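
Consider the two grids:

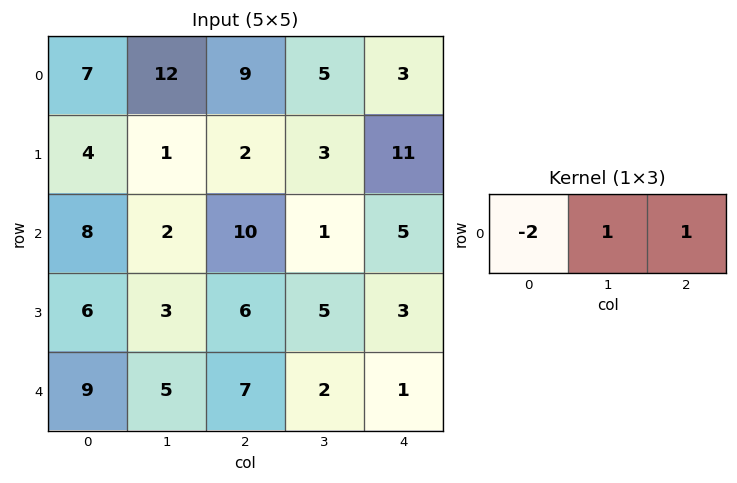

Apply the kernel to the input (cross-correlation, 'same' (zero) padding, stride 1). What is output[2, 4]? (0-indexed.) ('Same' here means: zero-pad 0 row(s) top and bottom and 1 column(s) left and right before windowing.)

The receptive field on the zero-padded input at this output position is [1 5 0]. Elementwise product with the kernel and sum: 1·-2 + 5·1 + 0·1.

3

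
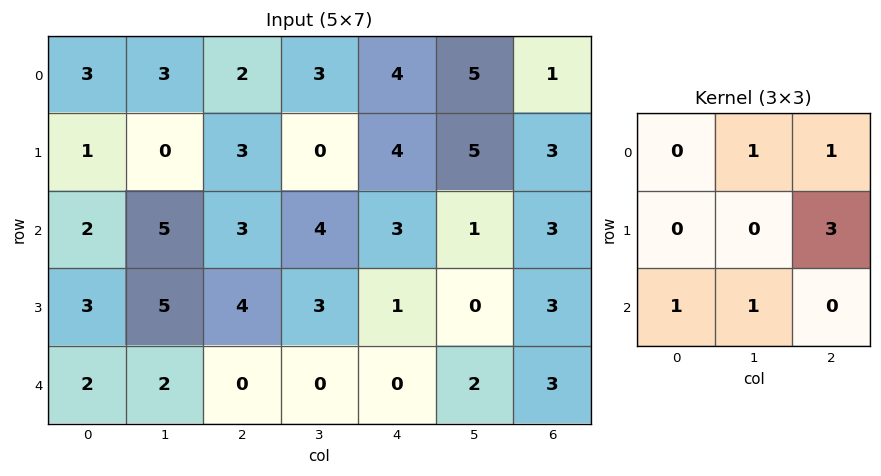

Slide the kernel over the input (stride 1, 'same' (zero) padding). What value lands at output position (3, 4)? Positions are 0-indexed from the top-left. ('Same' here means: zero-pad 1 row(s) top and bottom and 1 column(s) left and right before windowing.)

4

The receptive field on the zero-padded input at this output position is [4 3 1 / 3 1 0 / 0 0 2]. Elementwise product with the kernel and sum: 3·1 + 1·1 + 0·3 + 0·1 + 0·1.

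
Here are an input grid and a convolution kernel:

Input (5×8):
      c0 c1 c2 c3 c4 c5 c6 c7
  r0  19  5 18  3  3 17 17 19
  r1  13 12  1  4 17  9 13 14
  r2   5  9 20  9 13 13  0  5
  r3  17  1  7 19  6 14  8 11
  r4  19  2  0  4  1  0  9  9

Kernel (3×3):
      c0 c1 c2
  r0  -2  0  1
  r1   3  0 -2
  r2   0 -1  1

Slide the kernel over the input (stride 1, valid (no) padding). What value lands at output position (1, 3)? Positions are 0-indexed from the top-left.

10

The receptive field on the input at this output position is [4 17 9 / 9 13 13 / 19 6 14]. Elementwise product with the kernel and sum: 4·-2 + 9·1 + 9·3 + 13·-2 + 6·-1 + 14·1.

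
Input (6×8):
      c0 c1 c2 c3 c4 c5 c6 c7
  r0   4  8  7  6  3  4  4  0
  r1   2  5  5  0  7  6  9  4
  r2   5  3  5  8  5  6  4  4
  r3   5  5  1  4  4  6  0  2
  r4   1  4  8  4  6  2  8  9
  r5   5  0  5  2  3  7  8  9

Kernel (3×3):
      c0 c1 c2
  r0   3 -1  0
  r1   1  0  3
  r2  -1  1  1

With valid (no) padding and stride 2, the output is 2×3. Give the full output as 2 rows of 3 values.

Output[0,0]: The receptive field on the input at this output position is [4 8 7 / 2 5 5 / 5 3 5]. Elementwise product with the kernel and sum: 4·3 + 8·-1 + 2·1 + 5·3 + 5·-1 + 3·1 + 5·1.

24 49 44
31 22 17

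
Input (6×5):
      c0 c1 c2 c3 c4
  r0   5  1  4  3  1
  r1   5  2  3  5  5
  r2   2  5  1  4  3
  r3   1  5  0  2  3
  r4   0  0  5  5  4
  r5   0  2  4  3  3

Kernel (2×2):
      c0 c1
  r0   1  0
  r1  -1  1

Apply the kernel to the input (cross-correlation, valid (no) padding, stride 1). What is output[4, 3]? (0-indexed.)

5

The receptive field on the input at this output position is [5 4 / 3 3]. Elementwise product with the kernel and sum: 5·1 + 3·-1 + 3·1.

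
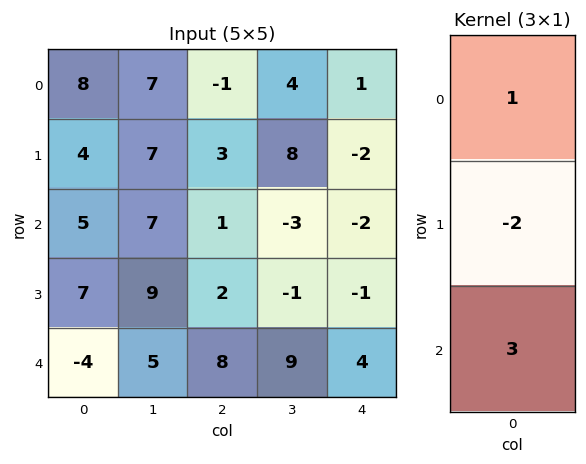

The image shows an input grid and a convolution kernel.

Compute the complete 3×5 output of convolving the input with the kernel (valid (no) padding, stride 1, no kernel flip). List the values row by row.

15 14 -4 -21 -1
15 20 7 11 -1
-21 4 21 26 12

Output[0,0]: The receptive field on the input at this output position is [8 / 4 / 5]. Elementwise product with the kernel and sum: 8·1 + 4·-2 + 5·3.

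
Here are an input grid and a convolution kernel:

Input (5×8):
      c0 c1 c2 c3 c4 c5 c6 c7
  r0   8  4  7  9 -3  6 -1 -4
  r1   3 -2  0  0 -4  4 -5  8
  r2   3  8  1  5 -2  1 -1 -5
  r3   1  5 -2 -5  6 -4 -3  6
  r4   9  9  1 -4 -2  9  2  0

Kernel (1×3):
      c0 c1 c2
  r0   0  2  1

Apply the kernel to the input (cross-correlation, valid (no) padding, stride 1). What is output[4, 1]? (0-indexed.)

The receptive field on the input at this output position is [9 1 -4]. Elementwise product with the kernel and sum: 1·2 + -4·1.

-2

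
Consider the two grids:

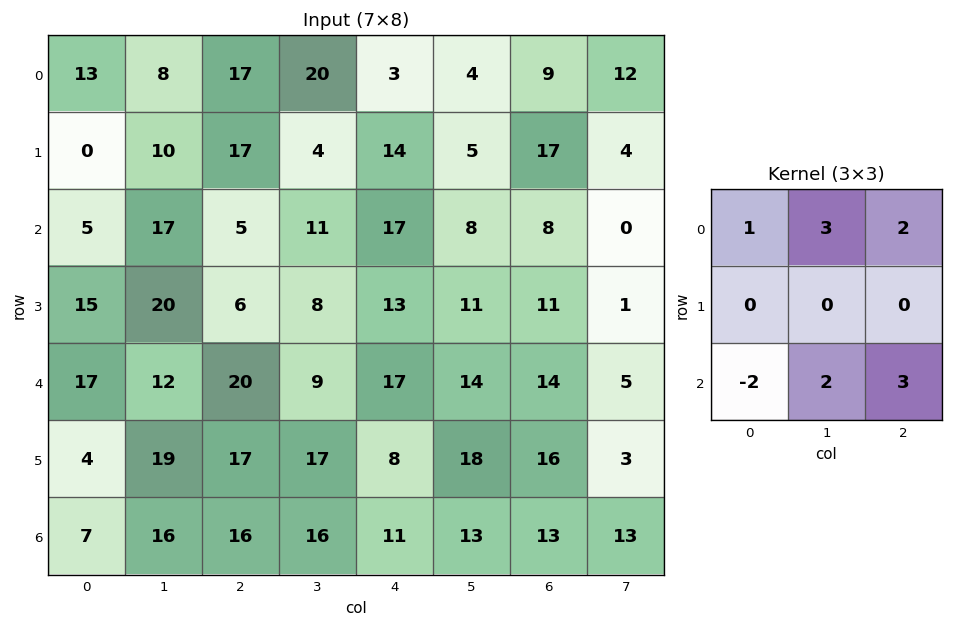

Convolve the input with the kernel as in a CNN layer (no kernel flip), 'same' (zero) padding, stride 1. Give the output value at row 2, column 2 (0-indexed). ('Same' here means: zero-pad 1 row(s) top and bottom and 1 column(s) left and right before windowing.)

65

The receptive field on the zero-padded input at this output position is [10 17 4 / 17 5 11 / 20 6 8]. Elementwise product with the kernel and sum: 10·1 + 17·3 + 4·2 + 20·-2 + 6·2 + 8·3.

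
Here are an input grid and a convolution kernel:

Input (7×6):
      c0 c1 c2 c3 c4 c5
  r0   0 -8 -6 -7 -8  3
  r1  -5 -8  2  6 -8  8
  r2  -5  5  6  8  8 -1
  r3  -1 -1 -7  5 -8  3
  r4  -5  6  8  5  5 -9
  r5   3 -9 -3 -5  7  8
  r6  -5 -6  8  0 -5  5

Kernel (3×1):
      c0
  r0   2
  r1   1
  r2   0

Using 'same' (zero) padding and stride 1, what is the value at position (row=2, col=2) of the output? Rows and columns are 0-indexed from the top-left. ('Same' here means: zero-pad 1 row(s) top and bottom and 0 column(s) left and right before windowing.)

The receptive field on the zero-padded input at this output position is [2 / 6 / -7]. Elementwise product with the kernel and sum: 2·2 + 6·1.

10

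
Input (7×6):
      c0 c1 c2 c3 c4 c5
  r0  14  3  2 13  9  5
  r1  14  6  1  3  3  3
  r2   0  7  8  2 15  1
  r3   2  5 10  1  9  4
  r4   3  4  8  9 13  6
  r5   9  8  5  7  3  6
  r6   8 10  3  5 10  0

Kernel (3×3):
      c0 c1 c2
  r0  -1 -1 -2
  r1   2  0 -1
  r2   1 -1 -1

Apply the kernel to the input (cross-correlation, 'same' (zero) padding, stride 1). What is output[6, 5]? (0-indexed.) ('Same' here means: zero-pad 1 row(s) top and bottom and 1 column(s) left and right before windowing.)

The receptive field on the zero-padded input at this output position is [3 6 0 / 10 0 0 / 0 0 0]. Elementwise product with the kernel and sum: 3·-1 + 6·-1 + 0·-2 + 10·2 + 0·-1 + 0·1 + 0·-1 + 0·-1.

11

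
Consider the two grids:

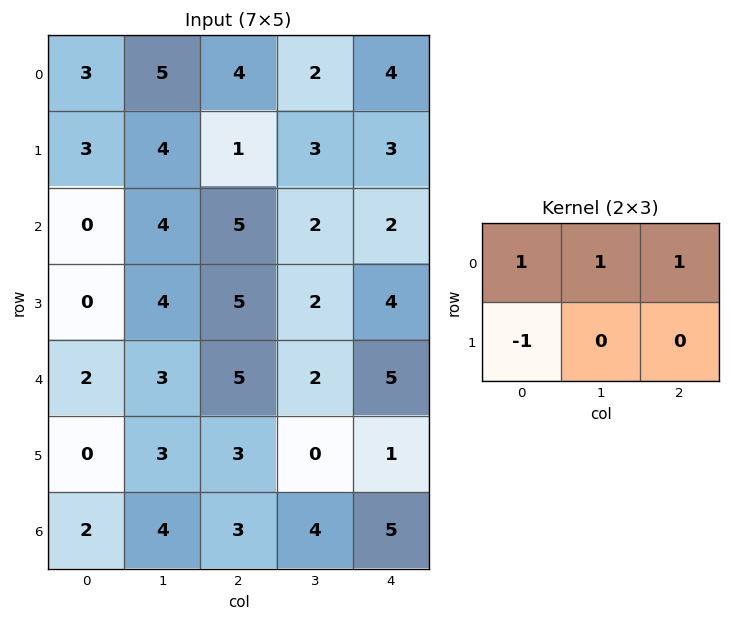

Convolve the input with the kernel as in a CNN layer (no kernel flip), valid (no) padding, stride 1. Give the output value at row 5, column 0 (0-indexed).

4

The receptive field on the input at this output position is [0 3 3 / 2 4 3]. Elementwise product with the kernel and sum: 0·1 + 3·1 + 3·1 + 2·-1.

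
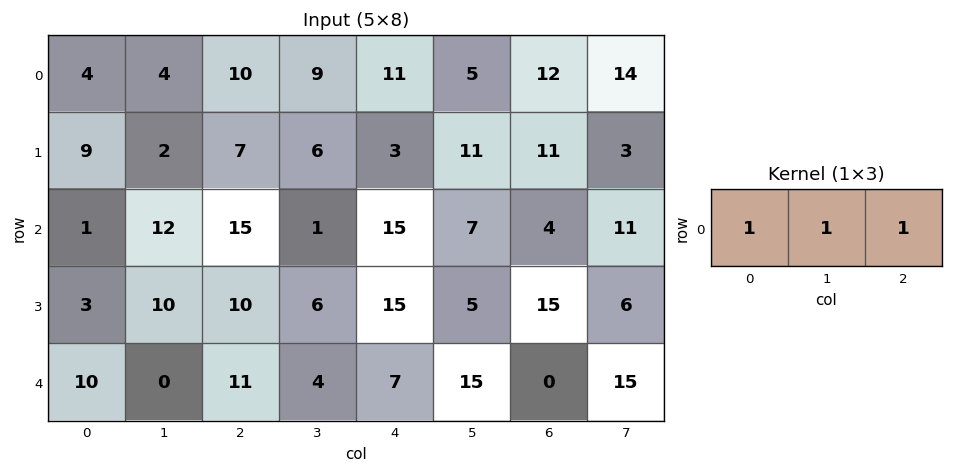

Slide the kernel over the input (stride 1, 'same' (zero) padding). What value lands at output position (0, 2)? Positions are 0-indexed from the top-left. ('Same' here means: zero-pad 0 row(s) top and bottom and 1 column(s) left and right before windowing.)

The receptive field on the zero-padded input at this output position is [4 10 9]. Elementwise product with the kernel and sum: 4·1 + 10·1 + 9·1.

23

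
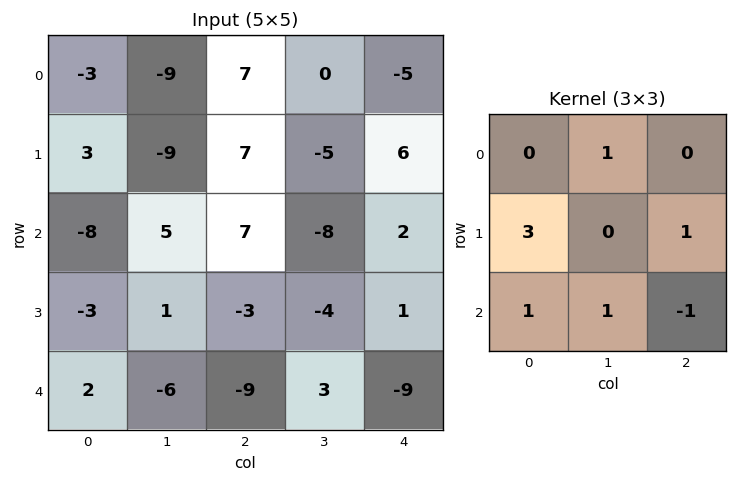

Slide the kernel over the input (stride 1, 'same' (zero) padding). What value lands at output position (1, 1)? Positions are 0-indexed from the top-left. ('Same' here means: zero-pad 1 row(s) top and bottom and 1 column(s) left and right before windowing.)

The receptive field on the zero-padded input at this output position is [-3 -9 7 / 3 -9 7 / -8 5 7]. Elementwise product with the kernel and sum: -9·1 + 3·3 + 7·1 + -8·1 + 5·1 + 7·-1.

-3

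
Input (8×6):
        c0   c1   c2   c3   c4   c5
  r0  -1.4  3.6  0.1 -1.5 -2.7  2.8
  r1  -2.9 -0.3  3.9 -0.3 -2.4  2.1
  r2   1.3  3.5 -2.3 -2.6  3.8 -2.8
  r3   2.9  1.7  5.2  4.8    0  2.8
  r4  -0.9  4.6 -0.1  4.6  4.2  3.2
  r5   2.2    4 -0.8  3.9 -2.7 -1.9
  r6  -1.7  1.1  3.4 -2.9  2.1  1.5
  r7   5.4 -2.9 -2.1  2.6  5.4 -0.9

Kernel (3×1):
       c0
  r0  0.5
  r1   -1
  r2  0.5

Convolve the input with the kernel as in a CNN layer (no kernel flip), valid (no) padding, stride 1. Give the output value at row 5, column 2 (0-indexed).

-4.85

The receptive field on the input at this output position is [-0.8 / 3.4 / -2.1]. Elementwise product with the kernel and sum: -0.8·0.5 + 3.4·-1 + -2.1·0.5.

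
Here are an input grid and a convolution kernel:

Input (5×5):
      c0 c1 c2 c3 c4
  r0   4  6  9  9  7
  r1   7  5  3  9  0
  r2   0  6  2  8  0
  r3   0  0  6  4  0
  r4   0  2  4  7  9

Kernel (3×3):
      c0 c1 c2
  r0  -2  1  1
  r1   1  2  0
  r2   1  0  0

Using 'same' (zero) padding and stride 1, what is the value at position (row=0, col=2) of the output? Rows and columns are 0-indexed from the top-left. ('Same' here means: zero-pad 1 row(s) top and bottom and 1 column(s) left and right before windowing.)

29

The receptive field on the zero-padded input at this output position is [0 0 0 / 6 9 9 / 5 3 9]. Elementwise product with the kernel and sum: 0·-2 + 0·1 + 0·1 + 6·1 + 9·2 + 5·1.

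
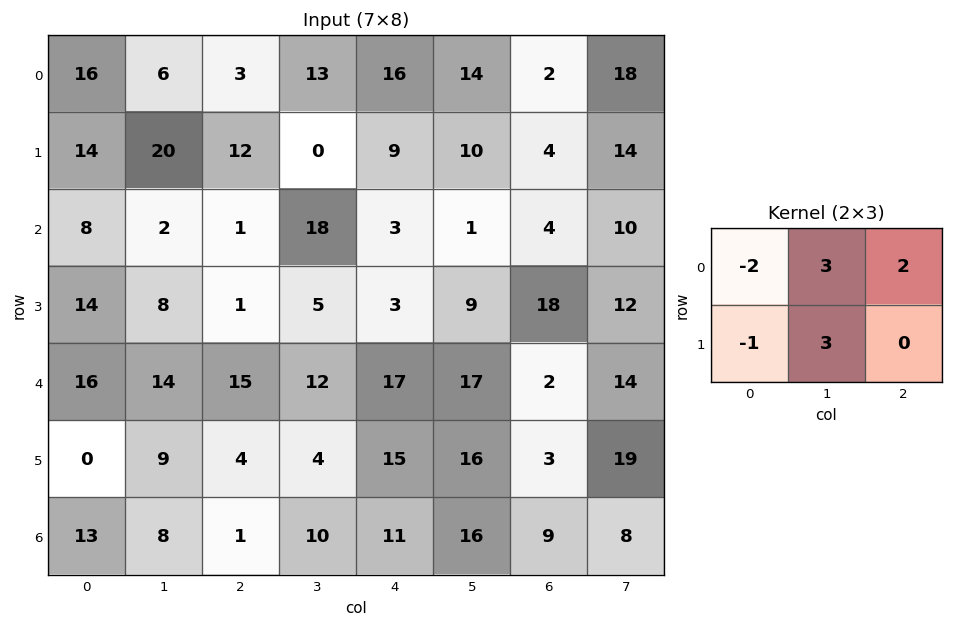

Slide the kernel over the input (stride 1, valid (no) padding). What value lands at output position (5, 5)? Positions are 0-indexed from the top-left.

26

The receptive field on the input at this output position is [16 3 19 / 16 9 8]. Elementwise product with the kernel and sum: 16·-2 + 3·3 + 19·2 + 16·-1 + 9·3.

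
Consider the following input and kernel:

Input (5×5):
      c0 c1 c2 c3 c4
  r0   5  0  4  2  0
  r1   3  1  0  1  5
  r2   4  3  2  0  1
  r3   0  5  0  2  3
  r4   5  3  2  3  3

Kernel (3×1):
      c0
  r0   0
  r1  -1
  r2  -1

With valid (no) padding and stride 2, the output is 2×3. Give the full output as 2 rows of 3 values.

-7 -2 -6
-5 -2 -6

Output[0,0]: The receptive field on the input at this output position is [5 / 3 / 4]. Elementwise product with the kernel and sum: 3·-1 + 4·-1.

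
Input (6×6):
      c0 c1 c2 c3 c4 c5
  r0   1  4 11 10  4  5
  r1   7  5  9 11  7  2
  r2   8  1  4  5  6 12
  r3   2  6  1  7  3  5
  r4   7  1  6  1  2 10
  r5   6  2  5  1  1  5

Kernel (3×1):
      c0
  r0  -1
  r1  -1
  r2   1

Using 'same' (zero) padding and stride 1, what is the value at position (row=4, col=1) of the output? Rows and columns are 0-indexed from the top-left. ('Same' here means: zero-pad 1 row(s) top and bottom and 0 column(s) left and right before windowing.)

-5

The receptive field on the zero-padded input at this output position is [6 / 1 / 2]. Elementwise product with the kernel and sum: 6·-1 + 1·-1 + 2·1.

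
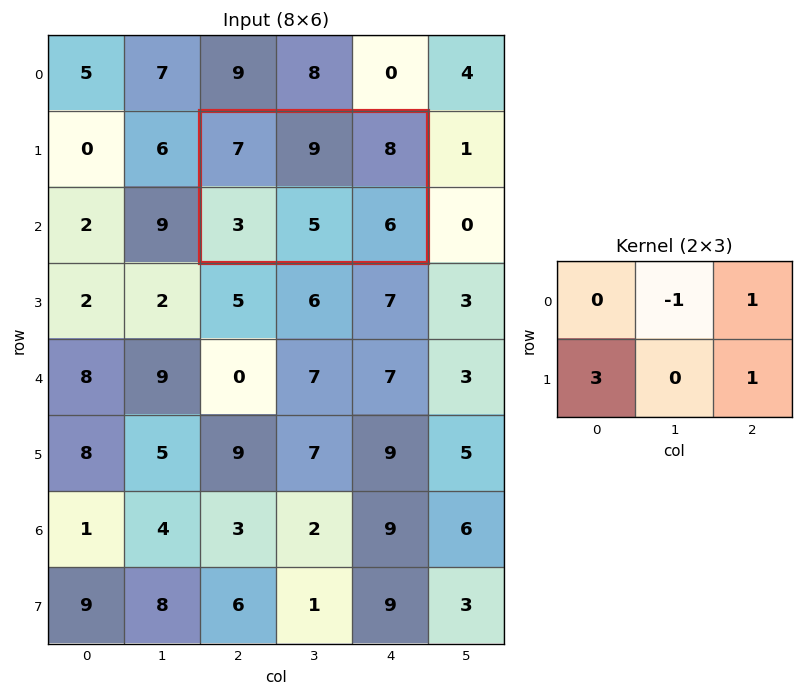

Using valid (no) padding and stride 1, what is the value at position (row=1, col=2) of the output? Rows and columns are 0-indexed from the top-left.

14

The receptive field on the input at this output position is [7 9 8 / 3 5 6]. Elementwise product with the kernel and sum: 9·-1 + 8·1 + 3·3 + 6·1.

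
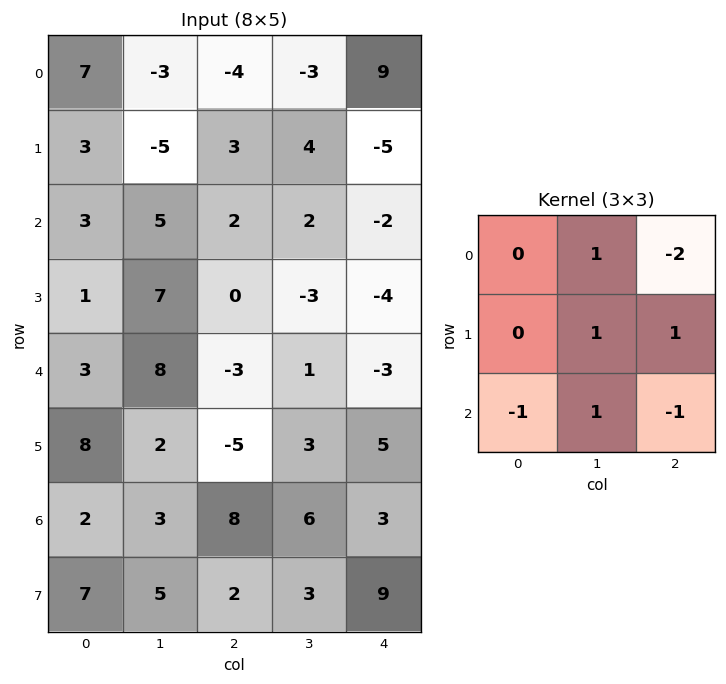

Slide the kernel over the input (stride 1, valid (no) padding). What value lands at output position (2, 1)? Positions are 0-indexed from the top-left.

-17

The receptive field on the input at this output position is [5 2 2 / 7 0 -3 / 8 -3 1]. Elementwise product with the kernel and sum: 2·1 + 2·-2 + 0·1 + -3·1 + 8·-1 + -3·1 + 1·-1.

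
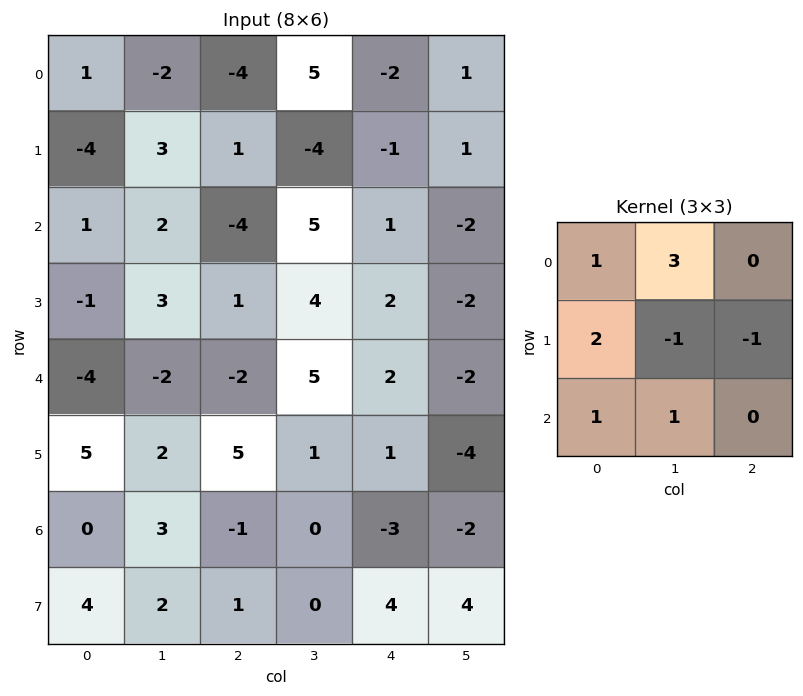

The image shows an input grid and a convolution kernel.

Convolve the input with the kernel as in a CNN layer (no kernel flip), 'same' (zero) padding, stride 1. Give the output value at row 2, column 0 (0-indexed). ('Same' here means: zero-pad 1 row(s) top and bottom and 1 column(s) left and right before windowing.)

-16

The receptive field on the zero-padded input at this output position is [0 -4 3 / 0 1 2 / 0 -1 3]. Elementwise product with the kernel and sum: 0·1 + -4·3 + 0·2 + 1·-1 + 2·-1 + 0·1 + -1·1.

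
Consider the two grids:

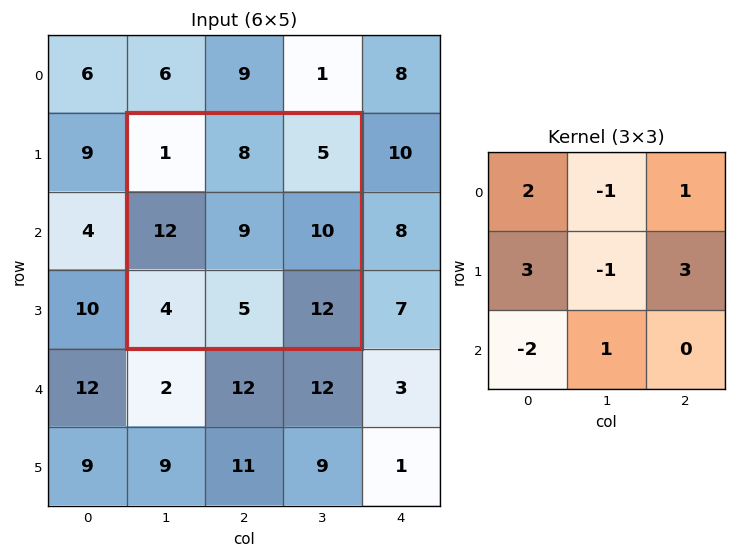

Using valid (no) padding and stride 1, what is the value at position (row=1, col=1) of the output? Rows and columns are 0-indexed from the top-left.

The receptive field on the input at this output position is [1 8 5 / 12 9 10 / 4 5 12]. Elementwise product with the kernel and sum: 1·2 + 8·-1 + 5·1 + 12·3 + 9·-1 + 10·3 + 4·-2 + 5·1.

53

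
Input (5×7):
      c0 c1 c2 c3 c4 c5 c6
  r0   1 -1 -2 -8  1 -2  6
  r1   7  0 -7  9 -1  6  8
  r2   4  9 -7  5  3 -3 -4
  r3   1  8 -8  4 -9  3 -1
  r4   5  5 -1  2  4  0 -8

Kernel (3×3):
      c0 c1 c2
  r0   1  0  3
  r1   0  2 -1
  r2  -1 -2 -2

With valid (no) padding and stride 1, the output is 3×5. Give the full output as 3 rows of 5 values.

Output[0,0]: The receptive field on the input at this output position is [1 -1 -2 / 7 0 -7 / 4 9 -7]. Elementwise product with the kernel and sum: 1·1 + -2·3 + 0·2 + -7·-1 + 4·-1 + 9·-2 + -7·-2.
Output[0,1]: The receptive field on the input at this output position is [-1 -2 -8 / 0 -7 9 / 9 -7 5]. Elementwise product with the kernel and sum: -1·1 + -8·3 + -7·2 + 9·-1 + 9·-1 + -7·-2 + 5·-2.

-6 -53 11 -27 34
10 8 15 44 26
-6 -3 8 -35 10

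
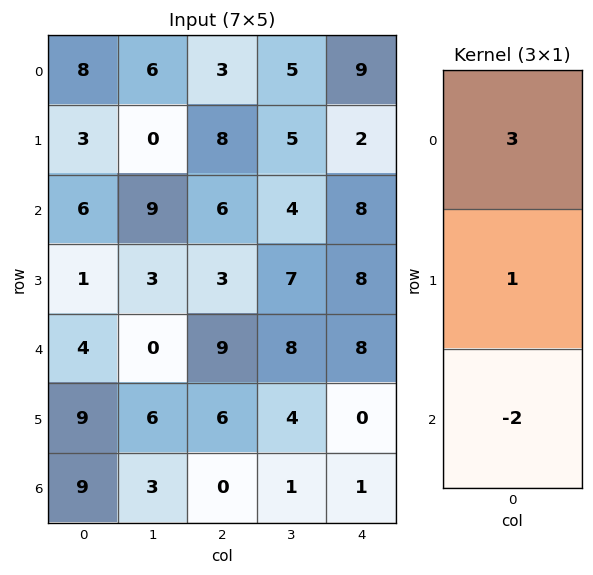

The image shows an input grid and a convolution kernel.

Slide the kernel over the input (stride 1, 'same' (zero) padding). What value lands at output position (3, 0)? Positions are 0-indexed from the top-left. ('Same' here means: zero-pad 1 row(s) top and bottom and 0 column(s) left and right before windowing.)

11

The receptive field on the zero-padded input at this output position is [6 / 1 / 4]. Elementwise product with the kernel and sum: 6·3 + 1·1 + 4·-2.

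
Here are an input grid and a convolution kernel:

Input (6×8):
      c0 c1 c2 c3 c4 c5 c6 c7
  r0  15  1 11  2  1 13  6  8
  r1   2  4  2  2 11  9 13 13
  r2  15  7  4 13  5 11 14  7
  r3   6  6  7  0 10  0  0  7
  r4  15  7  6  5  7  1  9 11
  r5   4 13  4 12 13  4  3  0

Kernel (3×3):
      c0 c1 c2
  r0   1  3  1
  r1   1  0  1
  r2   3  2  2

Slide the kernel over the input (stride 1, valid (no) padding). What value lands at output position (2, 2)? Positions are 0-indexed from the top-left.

The receptive field on the input at this output position is [4 13 5 / 7 0 10 / 6 5 7]. Elementwise product with the kernel and sum: 4·1 + 13·3 + 5·1 + 7·1 + 10·1 + 6·3 + 5·2 + 7·2.

107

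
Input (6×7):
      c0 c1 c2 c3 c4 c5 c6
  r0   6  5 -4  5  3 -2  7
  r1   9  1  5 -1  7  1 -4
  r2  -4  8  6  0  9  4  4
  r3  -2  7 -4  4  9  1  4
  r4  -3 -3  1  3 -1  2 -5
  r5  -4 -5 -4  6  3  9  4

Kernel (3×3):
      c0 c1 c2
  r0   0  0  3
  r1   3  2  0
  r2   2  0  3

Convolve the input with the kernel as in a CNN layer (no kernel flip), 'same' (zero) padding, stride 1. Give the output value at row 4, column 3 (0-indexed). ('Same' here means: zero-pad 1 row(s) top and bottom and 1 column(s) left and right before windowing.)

The receptive field on the zero-padded input at this output position is [-4 4 9 / 1 3 -1 / -4 6 3]. Elementwise product with the kernel and sum: 9·3 + 1·3 + 3·2 + -4·2 + 3·3.

37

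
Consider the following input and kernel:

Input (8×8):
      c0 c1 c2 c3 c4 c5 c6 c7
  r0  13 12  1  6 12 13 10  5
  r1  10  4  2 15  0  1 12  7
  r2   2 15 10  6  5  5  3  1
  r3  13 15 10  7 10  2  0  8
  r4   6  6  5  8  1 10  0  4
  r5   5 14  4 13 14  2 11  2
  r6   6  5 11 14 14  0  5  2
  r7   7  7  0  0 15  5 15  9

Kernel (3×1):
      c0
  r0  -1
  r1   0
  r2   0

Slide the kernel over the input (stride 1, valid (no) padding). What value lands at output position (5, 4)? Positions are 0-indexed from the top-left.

The receptive field on the input at this output position is [14 / 14 / 15]. Elementwise product with the kernel and sum: 14·-1.

-14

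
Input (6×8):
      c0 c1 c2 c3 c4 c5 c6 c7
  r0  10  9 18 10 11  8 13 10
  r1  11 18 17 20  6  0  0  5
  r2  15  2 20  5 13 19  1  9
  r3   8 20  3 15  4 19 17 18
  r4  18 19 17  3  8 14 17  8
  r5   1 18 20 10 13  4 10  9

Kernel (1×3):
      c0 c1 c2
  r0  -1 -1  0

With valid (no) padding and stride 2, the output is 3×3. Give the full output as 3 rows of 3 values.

-19 -28 -19
-17 -25 -32
-37 -20 -22

Output[0,0]: The receptive field on the input at this output position is [10 9 18]. Elementwise product with the kernel and sum: 10·-1 + 9·-1.
Output[0,1]: The receptive field on the input at this output position is [18 10 11]. Elementwise product with the kernel and sum: 18·-1 + 10·-1.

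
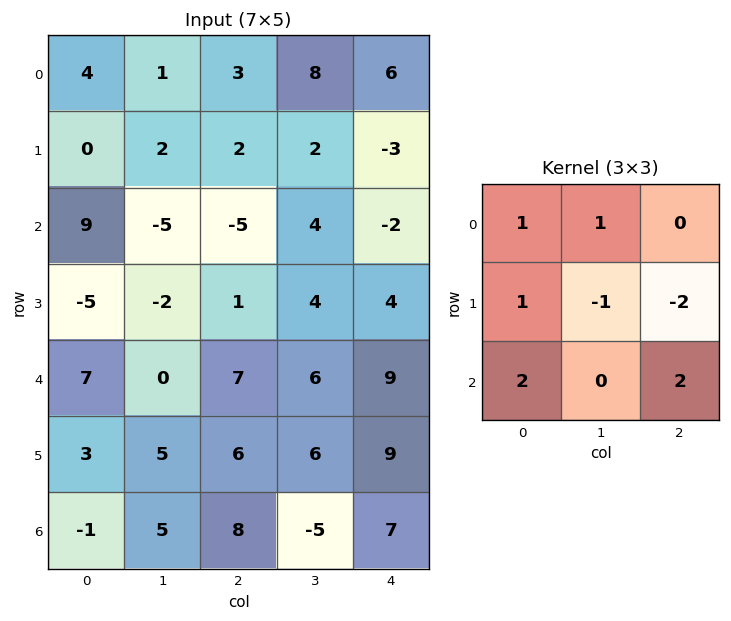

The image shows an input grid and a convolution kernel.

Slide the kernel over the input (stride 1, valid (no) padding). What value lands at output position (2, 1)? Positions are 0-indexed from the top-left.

-9

The receptive field on the input at this output position is [-5 -5 4 / -2 1 4 / 0 7 6]. Elementwise product with the kernel and sum: -5·1 + -5·1 + -2·1 + 1·-1 + 4·-2 + 0·2 + 6·2.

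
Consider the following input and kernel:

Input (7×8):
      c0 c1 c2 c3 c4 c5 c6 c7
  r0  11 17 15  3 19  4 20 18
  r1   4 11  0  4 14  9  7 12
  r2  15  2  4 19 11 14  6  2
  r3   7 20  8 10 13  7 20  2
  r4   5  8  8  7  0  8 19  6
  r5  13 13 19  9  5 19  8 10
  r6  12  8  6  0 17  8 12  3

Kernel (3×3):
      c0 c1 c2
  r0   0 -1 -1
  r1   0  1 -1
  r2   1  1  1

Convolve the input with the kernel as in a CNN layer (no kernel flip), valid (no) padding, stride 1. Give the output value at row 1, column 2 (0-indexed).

21

The receptive field on the input at this output position is [0 4 14 / 4 19 11 / 8 10 13]. Elementwise product with the kernel and sum: 4·-1 + 14·-1 + 19·1 + 11·-1 + 8·1 + 10·1 + 13·1.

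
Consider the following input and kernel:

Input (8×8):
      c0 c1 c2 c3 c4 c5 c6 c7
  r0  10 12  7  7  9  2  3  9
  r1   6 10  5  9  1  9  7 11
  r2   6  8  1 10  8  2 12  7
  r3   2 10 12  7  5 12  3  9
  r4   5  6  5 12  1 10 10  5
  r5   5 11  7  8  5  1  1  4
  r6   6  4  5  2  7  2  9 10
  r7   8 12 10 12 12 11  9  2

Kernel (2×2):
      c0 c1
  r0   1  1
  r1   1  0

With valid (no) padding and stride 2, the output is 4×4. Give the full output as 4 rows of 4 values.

28 19 12 19
16 23 15 22
16 24 16 16
18 17 21 28

Output[0,0]: The receptive field on the input at this output position is [10 12 / 6 10]. Elementwise product with the kernel and sum: 10·1 + 12·1 + 6·1.
Output[0,1]: The receptive field on the input at this output position is [7 7 / 5 9]. Elementwise product with the kernel and sum: 7·1 + 7·1 + 5·1.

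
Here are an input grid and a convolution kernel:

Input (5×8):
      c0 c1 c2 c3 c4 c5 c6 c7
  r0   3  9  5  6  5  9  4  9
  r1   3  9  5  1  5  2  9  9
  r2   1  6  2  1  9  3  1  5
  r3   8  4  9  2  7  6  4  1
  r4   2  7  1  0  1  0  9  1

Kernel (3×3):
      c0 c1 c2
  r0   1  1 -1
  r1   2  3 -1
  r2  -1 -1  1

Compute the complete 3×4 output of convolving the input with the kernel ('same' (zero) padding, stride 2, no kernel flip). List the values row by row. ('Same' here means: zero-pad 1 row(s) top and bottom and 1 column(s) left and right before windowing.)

Output[0,0]: The receptive field on the zero-padded input at this output position is [0 0 0 / 0 3 9 / 0 3 9]. Elementwise product with the kernel and sum: 0·1 + 0·1 + 0·-1 + 0·2 + 3·3 + 9·-1 + 0·-1 + 3·-1 + 9·1.

6 14 14 19
-13 19 27 -3
3 28 6 35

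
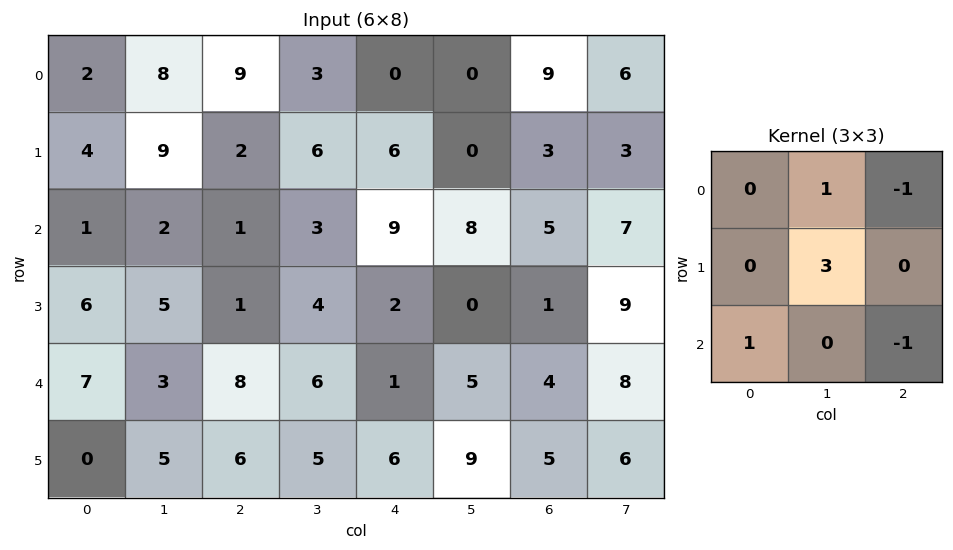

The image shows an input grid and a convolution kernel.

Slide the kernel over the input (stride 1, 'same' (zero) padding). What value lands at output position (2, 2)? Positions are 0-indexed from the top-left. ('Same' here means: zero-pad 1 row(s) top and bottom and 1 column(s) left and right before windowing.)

The receptive field on the zero-padded input at this output position is [9 2 6 / 2 1 3 / 5 1 4]. Elementwise product with the kernel and sum: 2·1 + 6·-1 + 1·3 + 5·1 + 4·-1.

0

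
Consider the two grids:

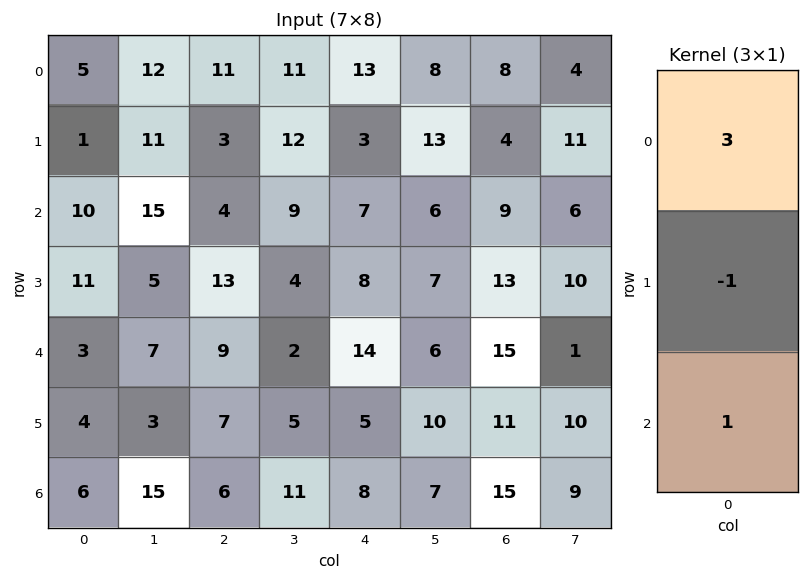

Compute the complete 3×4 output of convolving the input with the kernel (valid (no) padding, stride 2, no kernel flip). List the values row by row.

Output[0,0]: The receptive field on the input at this output position is [5 / 1 / 10]. Elementwise product with the kernel and sum: 5·3 + 1·-1 + 10·1.
Output[0,1]: The receptive field on the input at this output position is [11 / 3 / 4]. Elementwise product with the kernel and sum: 11·3 + 3·-1 + 4·1.

24 34 43 29
22 8 27 29
11 26 45 49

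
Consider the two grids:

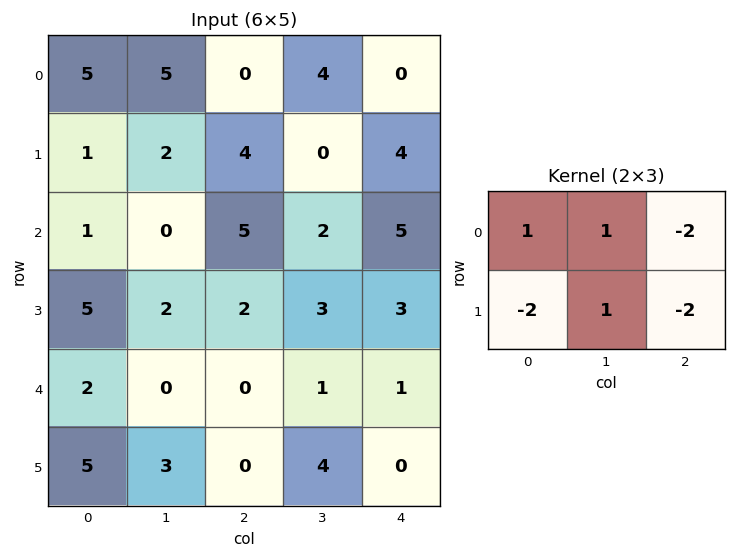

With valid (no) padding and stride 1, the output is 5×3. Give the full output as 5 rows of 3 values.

Output[0,0]: The receptive field on the input at this output position is [5 5 0 / 1 2 4]. Elementwise product with the kernel and sum: 5·1 + 5·1 + 0·-2 + 1·-2 + 2·1 + 4·-2.

2 -3 -12
-17 7 -22
-21 -7 -10
-1 -4 -2
-5 -16 3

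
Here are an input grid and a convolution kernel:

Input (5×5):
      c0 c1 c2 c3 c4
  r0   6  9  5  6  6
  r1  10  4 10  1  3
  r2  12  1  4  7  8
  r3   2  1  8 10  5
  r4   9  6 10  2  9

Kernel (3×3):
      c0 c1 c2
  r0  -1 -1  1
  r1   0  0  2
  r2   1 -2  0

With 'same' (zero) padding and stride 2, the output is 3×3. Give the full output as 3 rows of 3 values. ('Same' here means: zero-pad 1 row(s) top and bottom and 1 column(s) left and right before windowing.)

Output[0,0]: The receptive field on the zero-padded input at this output position is [0 0 0 / 0 6 9 / 0 10 4]. Elementwise product with the kernel and sum: 0·-1 + 0·-1 + 0·1 + 9·2 + 0·1 + 10·-2.
Output[0,1]: The receptive field on the zero-padded input at this output position is [0 0 0 / 9 5 6 / 4 10 1]. Elementwise product with the kernel and sum: 0·-1 + 0·-1 + 0·1 + 6·2 + 4·1 + 10·-2.

-2 -4 -5
-8 -14 -4
11 5 -15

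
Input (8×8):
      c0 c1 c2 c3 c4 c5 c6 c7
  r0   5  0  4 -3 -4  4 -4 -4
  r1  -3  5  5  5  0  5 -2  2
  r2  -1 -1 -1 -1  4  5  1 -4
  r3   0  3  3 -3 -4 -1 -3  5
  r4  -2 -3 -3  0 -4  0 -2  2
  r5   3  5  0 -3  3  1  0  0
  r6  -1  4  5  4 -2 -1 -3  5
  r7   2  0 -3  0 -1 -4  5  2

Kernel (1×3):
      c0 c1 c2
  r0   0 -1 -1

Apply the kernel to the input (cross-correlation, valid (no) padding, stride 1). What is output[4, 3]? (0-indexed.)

The receptive field on the input at this output position is [0 -4 0]. Elementwise product with the kernel and sum: -4·-1 + 0·-1.

4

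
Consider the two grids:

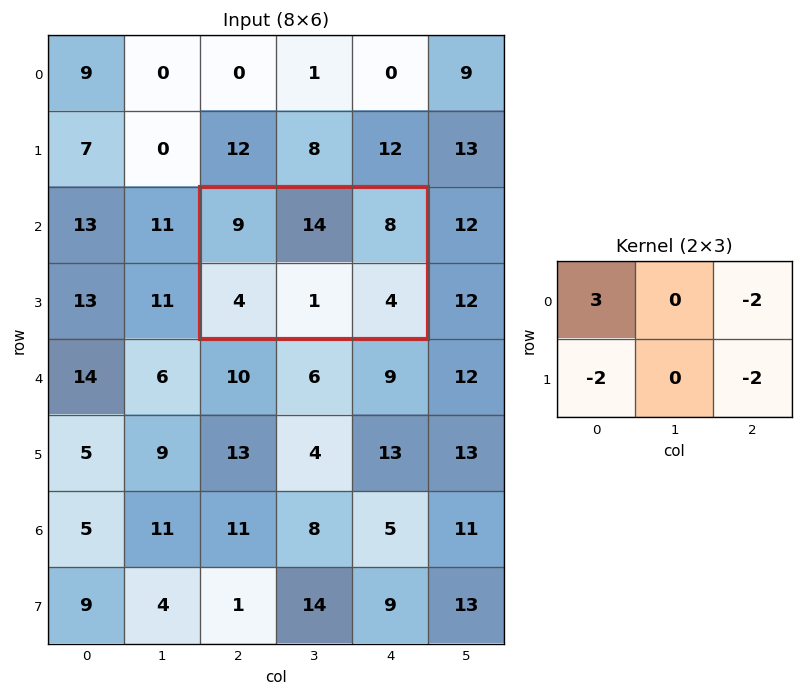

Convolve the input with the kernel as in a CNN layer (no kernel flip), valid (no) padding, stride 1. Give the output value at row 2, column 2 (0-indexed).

-5

The receptive field on the input at this output position is [9 14 8 / 4 1 4]. Elementwise product with the kernel and sum: 9·3 + 8·-2 + 4·-2 + 4·-2.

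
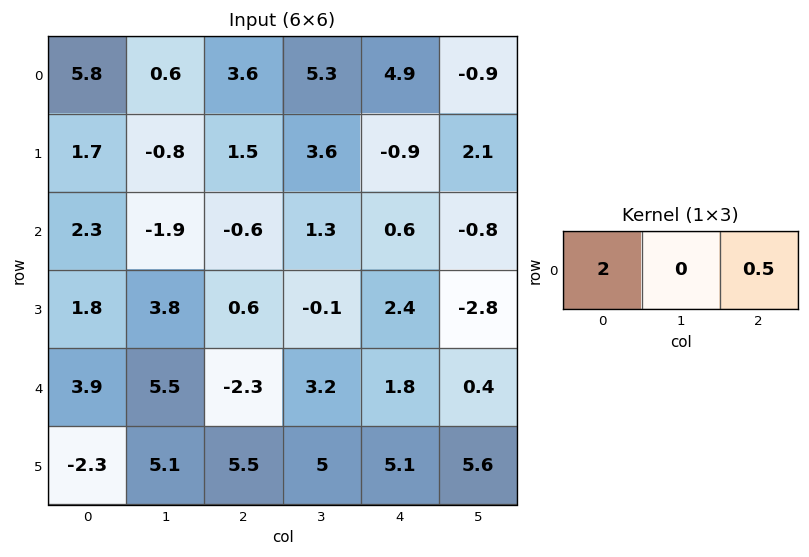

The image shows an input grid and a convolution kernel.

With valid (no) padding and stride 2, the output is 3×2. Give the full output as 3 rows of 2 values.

Output[0,0]: The receptive field on the input at this output position is [5.8 0.6 3.6]. Elementwise product with the kernel and sum: 5.8·2 + 3.6·0.5.

13.4 9.65
4.3 -0.9
6.65 -3.7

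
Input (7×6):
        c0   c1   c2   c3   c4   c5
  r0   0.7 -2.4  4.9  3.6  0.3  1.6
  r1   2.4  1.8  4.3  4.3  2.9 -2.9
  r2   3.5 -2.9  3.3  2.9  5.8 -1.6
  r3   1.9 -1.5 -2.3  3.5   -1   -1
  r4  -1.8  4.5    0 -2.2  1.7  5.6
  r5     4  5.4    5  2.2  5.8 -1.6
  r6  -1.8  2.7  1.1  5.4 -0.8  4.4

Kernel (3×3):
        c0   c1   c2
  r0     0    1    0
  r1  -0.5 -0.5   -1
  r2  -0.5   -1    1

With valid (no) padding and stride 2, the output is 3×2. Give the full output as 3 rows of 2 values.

-4.35 -2.35
-4.4 7.2
-5.9 -18.35

Output[0,0]: The receptive field on the input at this output position is [0.7 -2.4 4.9 / 2.4 1.8 4.3 / 3.5 -2.9 3.3]. Elementwise product with the kernel and sum: -2.4·1 + 2.4·-0.5 + 1.8·-0.5 + 4.3·-1 + 3.5·-0.5 + -2.9·-1 + 3.3·1.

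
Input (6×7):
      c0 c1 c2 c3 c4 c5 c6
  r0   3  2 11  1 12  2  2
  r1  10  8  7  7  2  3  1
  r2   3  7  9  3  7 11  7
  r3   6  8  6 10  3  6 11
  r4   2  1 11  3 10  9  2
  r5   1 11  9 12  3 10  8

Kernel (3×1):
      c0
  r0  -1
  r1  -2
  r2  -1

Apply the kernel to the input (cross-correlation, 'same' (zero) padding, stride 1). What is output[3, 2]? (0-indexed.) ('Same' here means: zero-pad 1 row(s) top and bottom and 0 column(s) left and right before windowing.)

The receptive field on the zero-padded input at this output position is [9 / 6 / 11]. Elementwise product with the kernel and sum: 9·-1 + 6·-2 + 11·-1.

-32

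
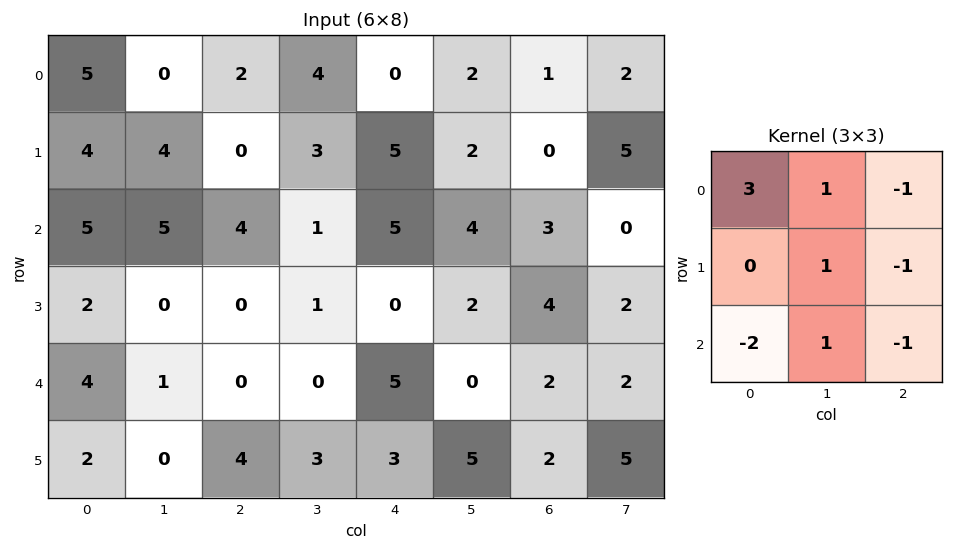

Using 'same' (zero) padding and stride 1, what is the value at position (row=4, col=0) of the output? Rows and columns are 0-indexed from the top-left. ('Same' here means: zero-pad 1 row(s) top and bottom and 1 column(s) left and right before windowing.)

7

The receptive field on the zero-padded input at this output position is [0 2 0 / 0 4 1 / 0 2 0]. Elementwise product with the kernel and sum: 0·3 + 2·1 + 0·-1 + 4·1 + 1·-1 + 0·-2 + 2·1 + 0·-1.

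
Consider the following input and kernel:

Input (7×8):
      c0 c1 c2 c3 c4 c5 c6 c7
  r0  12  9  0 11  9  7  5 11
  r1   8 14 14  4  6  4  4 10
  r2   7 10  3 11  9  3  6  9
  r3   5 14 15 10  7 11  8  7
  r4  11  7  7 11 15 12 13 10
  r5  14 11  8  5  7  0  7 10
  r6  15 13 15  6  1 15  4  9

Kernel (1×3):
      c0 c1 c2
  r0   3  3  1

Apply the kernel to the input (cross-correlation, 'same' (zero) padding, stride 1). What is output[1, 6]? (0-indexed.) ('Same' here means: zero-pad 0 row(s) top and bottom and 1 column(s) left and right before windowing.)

34

The receptive field on the zero-padded input at this output position is [4 4 10]. Elementwise product with the kernel and sum: 4·3 + 4·3 + 10·1.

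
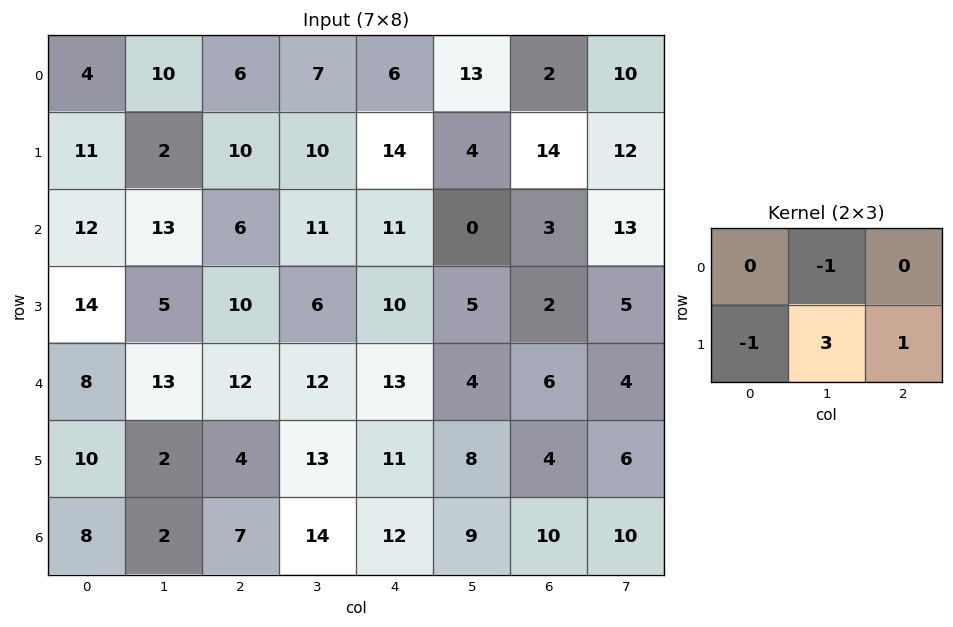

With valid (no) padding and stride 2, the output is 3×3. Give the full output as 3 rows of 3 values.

Output[0,0]: The receptive field on the input at this output position is [4 10 6 / 11 2 10]. Elementwise product with the kernel and sum: 10·-1 + 11·-1 + 2·3 + 10·1.
Output[0,1]: The receptive field on the input at this output position is [6 7 6 / 10 10 14]. Elementwise product with the kernel and sum: 7·-1 + 10·-1 + 10·3 + 14·1.

-5 27 -1
-2 7 7
-13 34 13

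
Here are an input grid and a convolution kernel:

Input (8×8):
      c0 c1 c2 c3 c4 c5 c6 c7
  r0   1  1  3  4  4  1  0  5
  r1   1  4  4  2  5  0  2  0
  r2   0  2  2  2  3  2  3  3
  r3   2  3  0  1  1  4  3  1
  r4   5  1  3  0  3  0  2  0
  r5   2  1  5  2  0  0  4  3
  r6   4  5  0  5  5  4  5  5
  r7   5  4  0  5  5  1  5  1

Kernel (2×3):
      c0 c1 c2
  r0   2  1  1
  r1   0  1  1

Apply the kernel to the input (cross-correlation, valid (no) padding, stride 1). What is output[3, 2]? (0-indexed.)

5

The receptive field on the input at this output position is [0 1 1 / 3 0 3]. Elementwise product with the kernel and sum: 0·2 + 1·1 + 1·1 + 0·1 + 3·1.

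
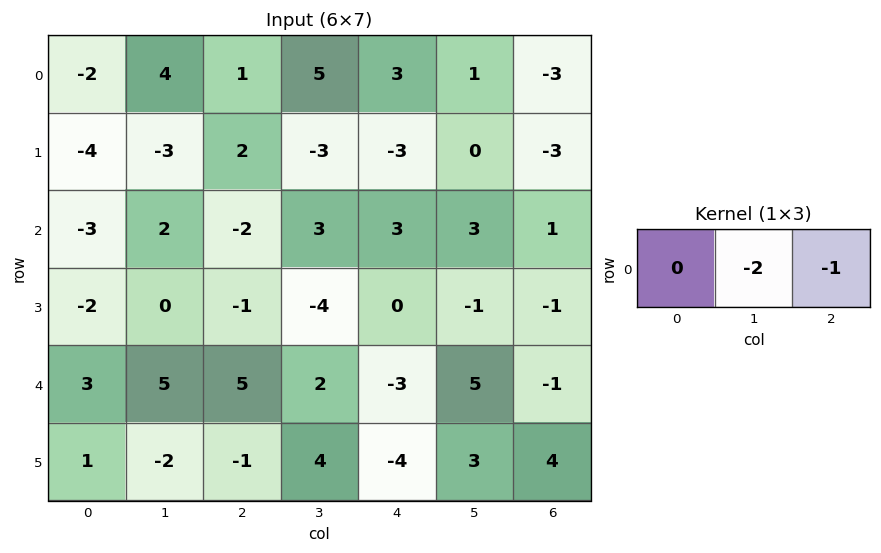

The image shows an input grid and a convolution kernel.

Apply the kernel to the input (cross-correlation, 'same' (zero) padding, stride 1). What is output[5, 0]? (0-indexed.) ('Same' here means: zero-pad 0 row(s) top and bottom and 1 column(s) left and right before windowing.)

0

The receptive field on the zero-padded input at this output position is [0 1 -2]. Elementwise product with the kernel and sum: 1·-2 + -2·-1.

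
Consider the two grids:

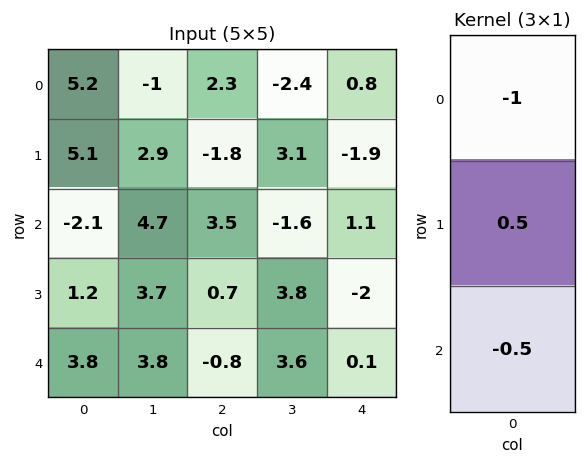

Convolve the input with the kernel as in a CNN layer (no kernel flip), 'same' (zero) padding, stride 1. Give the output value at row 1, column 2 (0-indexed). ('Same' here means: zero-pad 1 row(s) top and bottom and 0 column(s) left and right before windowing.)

The receptive field on the zero-padded input at this output position is [2.3 / -1.8 / 3.5]. Elementwise product with the kernel and sum: 2.3·-1 + -1.8·0.5 + 3.5·-0.5.

-4.95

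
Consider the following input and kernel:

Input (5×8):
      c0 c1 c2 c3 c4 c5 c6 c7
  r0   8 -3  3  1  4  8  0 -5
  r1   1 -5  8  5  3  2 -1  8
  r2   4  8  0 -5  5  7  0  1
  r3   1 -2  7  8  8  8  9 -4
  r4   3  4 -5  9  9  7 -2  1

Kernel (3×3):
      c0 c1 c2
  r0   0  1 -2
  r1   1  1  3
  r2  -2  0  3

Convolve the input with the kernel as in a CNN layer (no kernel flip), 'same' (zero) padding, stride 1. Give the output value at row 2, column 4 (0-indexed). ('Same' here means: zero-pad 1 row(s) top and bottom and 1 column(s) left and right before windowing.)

28

The receptive field on the zero-padded input at this output position is [5 3 2 / -5 5 7 / 8 8 8]. Elementwise product with the kernel and sum: 3·1 + 2·-2 + -5·1 + 5·1 + 7·3 + 8·-2 + 8·3.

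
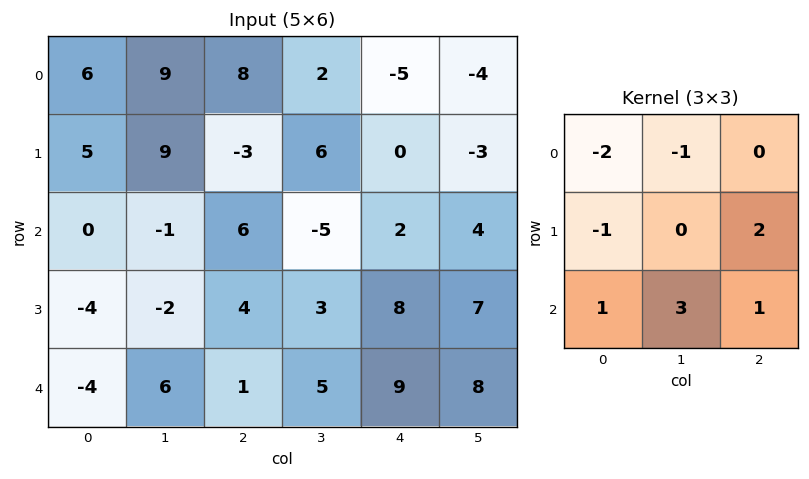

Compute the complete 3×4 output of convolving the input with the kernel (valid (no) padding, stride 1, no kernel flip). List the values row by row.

-29 -11 -22 -6
-13 -11 19 35
28 18 30 59

Output[0,0]: The receptive field on the input at this output position is [6 9 8 / 5 9 -3 / 0 -1 6]. Elementwise product with the kernel and sum: 6·-2 + 9·-1 + 5·-1 + -3·2 + 0·1 + -1·3 + 6·1.
Output[0,1]: The receptive field on the input at this output position is [9 8 2 / 9 -3 6 / -1 6 -5]. Elementwise product with the kernel and sum: 9·-2 + 8·-1 + 9·-1 + 6·2 + -1·1 + 6·3 + -5·1.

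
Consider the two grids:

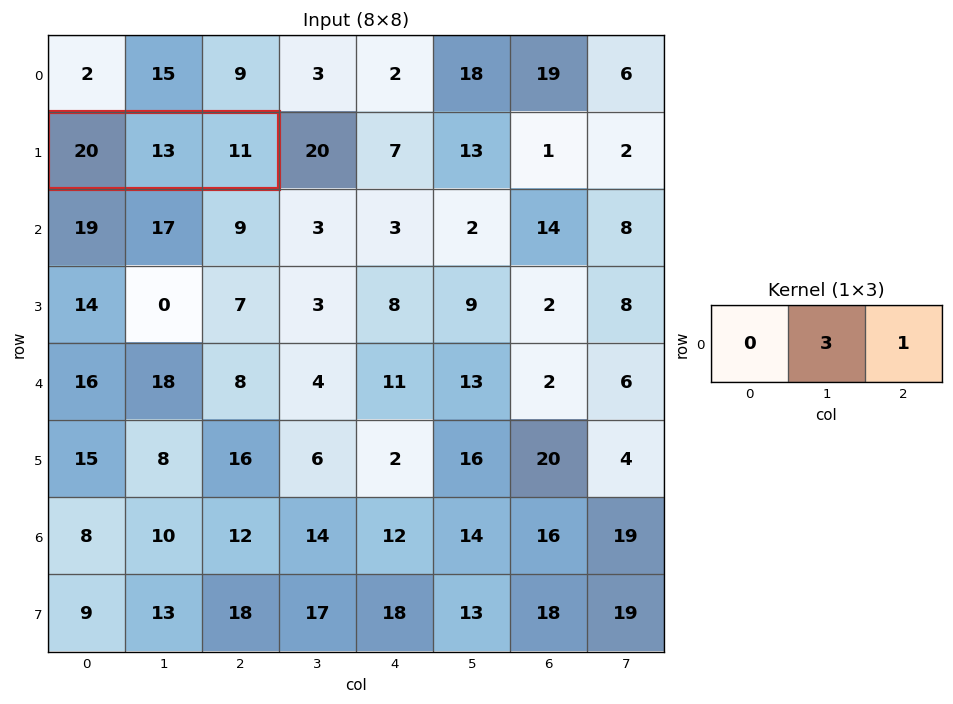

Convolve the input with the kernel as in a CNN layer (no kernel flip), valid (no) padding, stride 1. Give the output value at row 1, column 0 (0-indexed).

50

The receptive field on the input at this output position is [20 13 11]. Elementwise product with the kernel and sum: 13·3 + 11·1.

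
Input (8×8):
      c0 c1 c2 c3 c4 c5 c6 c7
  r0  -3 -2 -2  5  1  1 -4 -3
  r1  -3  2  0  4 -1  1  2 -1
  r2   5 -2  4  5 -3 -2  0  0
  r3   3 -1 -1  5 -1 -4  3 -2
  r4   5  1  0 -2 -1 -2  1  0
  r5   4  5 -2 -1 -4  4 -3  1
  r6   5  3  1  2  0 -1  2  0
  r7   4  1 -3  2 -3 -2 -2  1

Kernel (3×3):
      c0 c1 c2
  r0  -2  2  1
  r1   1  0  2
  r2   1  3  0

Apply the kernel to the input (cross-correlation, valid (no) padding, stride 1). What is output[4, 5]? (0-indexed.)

17

The receptive field on the input at this output position is [-2 1 0 / 4 -3 1 / -1 2 0]. Elementwise product with the kernel and sum: -2·-2 + 1·2 + 0·1 + 4·1 + 1·2 + -1·1 + 2·3.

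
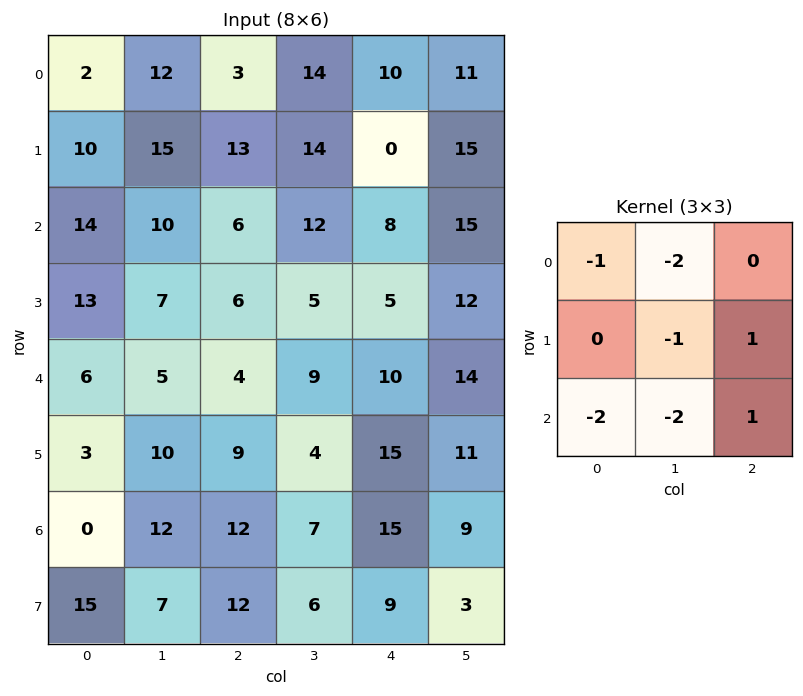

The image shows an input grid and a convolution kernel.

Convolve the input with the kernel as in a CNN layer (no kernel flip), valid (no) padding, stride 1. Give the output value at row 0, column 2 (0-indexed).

The receptive field on the input at this output position is [3 14 10 / 13 14 0 / 6 12 8]. Elementwise product with the kernel and sum: 3·-1 + 14·-2 + 14·-1 + 0·1 + 6·-2 + 12·-2 + 8·1.

-73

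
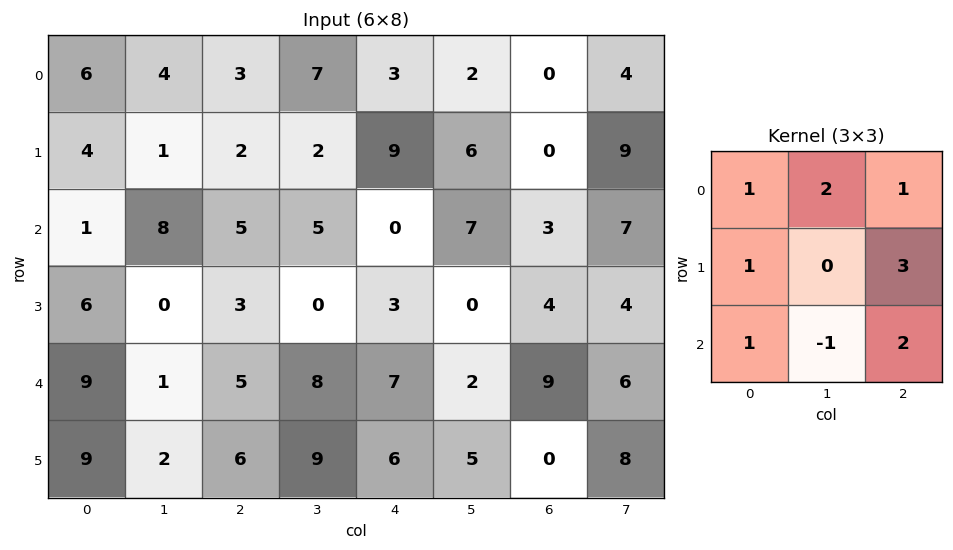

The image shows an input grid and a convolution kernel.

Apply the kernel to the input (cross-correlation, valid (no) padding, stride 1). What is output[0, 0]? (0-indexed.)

30

The receptive field on the input at this output position is [6 4 3 / 4 1 2 / 1 8 5]. Elementwise product with the kernel and sum: 6·1 + 4·2 + 3·1 + 4·1 + 2·3 + 1·1 + 8·-1 + 5·2.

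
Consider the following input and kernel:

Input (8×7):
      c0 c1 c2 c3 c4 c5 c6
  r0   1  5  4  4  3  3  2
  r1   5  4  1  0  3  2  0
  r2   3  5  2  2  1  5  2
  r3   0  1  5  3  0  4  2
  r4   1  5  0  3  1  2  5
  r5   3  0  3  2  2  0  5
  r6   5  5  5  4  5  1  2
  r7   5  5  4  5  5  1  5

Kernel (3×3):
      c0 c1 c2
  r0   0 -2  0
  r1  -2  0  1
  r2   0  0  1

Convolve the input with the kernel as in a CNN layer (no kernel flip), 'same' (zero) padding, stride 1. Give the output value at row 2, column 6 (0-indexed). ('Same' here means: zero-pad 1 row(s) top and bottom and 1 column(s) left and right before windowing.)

-10

The receptive field on the zero-padded input at this output position is [2 0 0 / 5 2 0 / 4 2 0]. Elementwise product with the kernel and sum: 0·-2 + 5·-2 + 0·1 + 0·1.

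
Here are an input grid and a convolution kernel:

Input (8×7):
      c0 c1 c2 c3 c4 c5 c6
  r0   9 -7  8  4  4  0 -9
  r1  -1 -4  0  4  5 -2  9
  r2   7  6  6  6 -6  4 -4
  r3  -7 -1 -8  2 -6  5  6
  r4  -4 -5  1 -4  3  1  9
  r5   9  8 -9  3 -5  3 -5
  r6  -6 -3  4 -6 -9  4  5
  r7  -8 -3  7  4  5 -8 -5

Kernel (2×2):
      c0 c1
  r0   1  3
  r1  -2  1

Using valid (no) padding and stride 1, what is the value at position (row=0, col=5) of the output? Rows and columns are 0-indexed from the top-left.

The receptive field on the input at this output position is [0 -9 / -2 9]. Elementwise product with the kernel and sum: 0·1 + -9·3 + -2·-2 + 9·1.

-14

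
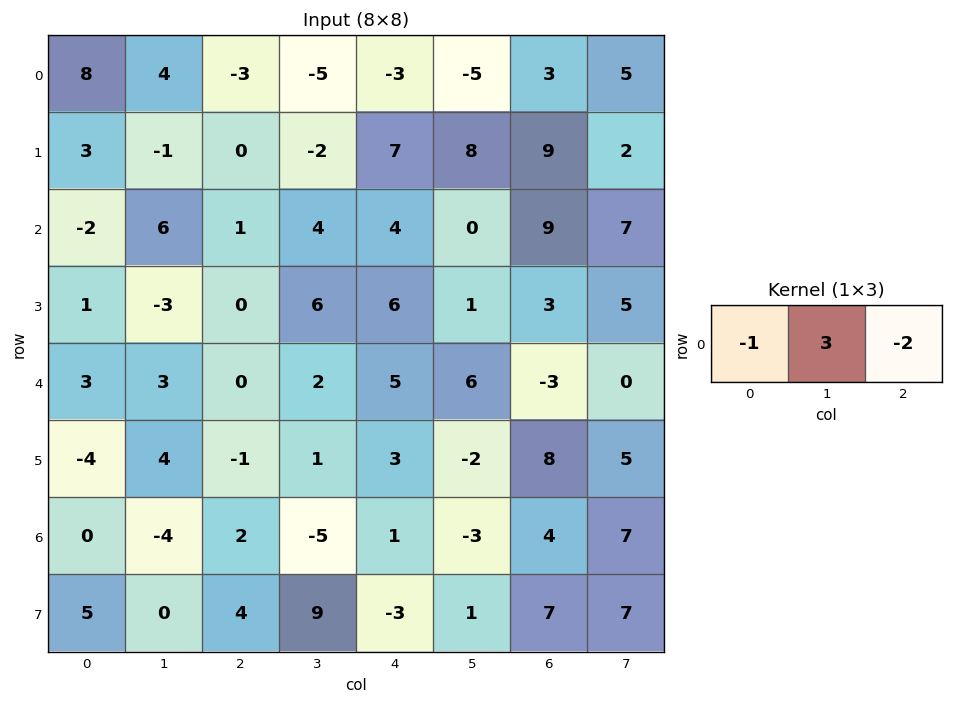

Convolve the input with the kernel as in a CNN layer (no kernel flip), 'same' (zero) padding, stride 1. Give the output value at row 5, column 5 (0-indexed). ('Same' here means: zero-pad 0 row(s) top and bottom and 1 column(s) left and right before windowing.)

-25

The receptive field on the zero-padded input at this output position is [3 -2 8]. Elementwise product with the kernel and sum: 3·-1 + -2·3 + 8·-2.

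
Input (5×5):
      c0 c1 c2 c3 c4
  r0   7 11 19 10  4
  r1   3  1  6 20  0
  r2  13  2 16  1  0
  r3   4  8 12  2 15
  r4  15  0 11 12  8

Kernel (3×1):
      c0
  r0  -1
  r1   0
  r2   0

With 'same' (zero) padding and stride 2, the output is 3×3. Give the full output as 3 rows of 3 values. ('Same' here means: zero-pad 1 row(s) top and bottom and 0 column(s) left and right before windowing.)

Output[0,0]: The receptive field on the zero-padded input at this output position is [0 / 7 / 3]. Elementwise product with the kernel and sum: 0·-1.

0 0 0
-3 -6 0
-4 -12 -15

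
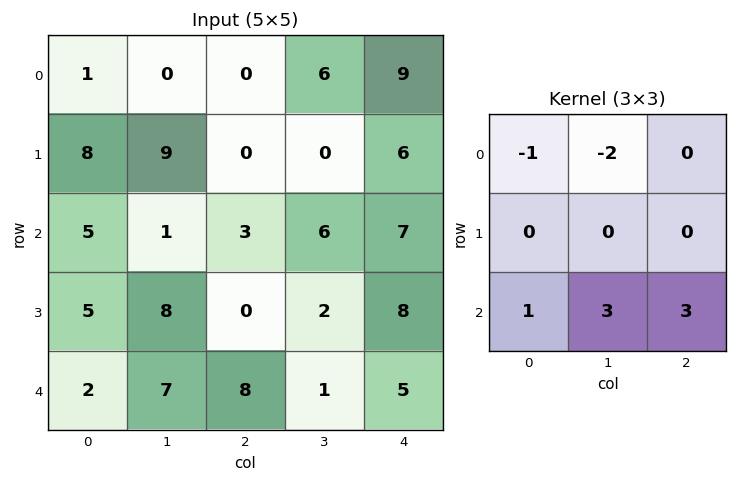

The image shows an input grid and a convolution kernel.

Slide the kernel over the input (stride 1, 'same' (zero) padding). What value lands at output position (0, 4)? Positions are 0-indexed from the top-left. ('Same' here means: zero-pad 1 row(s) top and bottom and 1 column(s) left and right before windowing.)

18

The receptive field on the zero-padded input at this output position is [0 0 0 / 6 9 0 / 0 6 0]. Elementwise product with the kernel and sum: 0·-1 + 0·-2 + 0·1 + 6·3 + 0·3.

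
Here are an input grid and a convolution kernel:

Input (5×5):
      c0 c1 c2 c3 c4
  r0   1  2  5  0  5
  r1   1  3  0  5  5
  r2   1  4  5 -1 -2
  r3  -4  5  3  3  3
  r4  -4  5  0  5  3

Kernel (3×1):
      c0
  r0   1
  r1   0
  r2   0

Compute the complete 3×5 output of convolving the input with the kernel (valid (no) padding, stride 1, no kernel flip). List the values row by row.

1 2 5 0 5
1 3 0 5 5
1 4 5 -1 -2

Output[0,0]: The receptive field on the input at this output position is [1 / 1 / 1]. Elementwise product with the kernel and sum: 1·1.
Output[0,1]: The receptive field on the input at this output position is [2 / 3 / 4]. Elementwise product with the kernel and sum: 2·1.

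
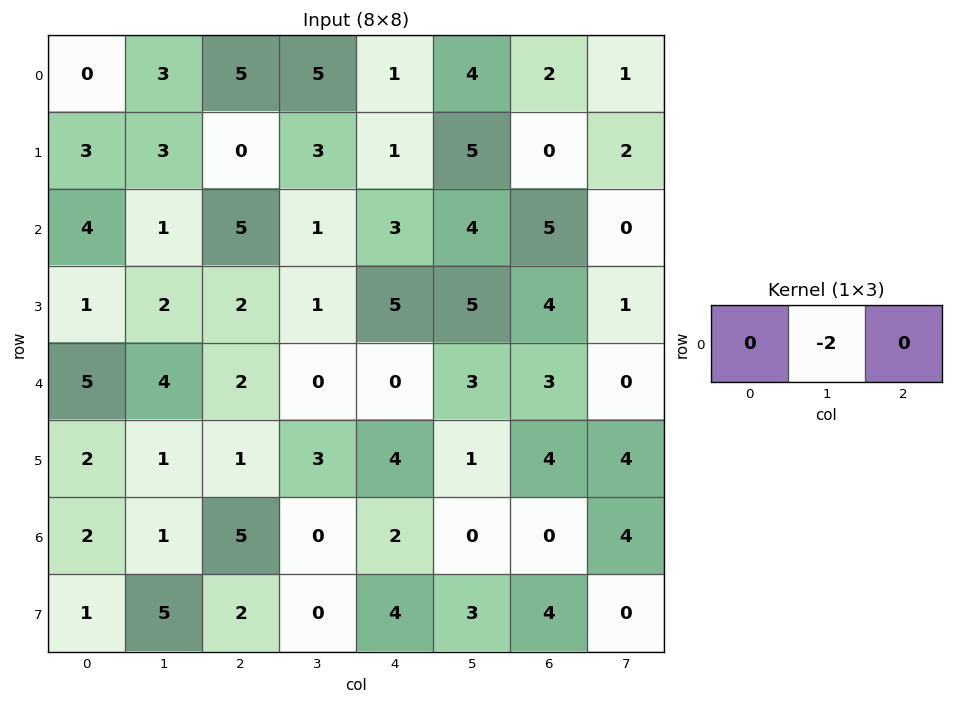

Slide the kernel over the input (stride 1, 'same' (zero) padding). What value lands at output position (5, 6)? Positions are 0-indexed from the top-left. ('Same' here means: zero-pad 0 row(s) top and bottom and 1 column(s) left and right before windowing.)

-8

The receptive field on the zero-padded input at this output position is [1 4 4]. Elementwise product with the kernel and sum: 4·-2.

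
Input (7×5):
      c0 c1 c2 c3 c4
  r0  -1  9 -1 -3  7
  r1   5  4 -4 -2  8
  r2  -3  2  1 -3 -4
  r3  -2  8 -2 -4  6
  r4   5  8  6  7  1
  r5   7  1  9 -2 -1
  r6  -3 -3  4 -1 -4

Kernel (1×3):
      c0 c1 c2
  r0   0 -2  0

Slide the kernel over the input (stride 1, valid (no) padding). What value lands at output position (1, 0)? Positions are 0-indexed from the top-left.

The receptive field on the input at this output position is [5 4 -4]. Elementwise product with the kernel and sum: 4·-2.

-8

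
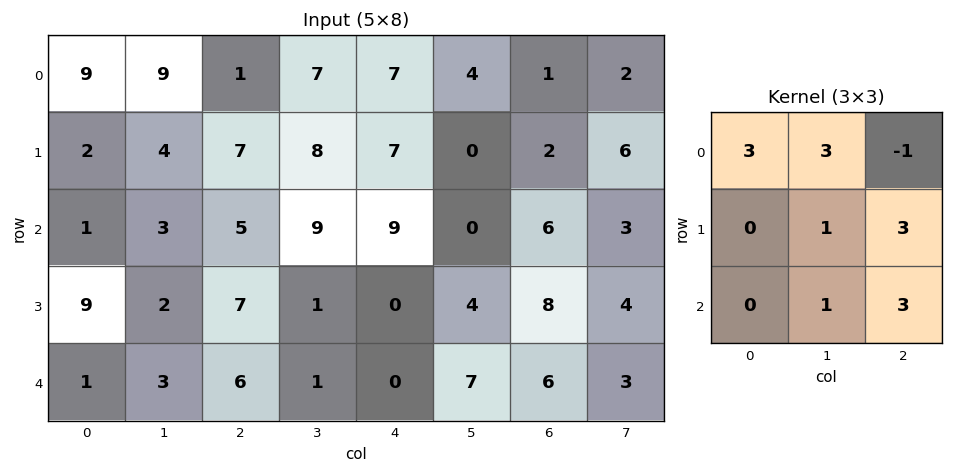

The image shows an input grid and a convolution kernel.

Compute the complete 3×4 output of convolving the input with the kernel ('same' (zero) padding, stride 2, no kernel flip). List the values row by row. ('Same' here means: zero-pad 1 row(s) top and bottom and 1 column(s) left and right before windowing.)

50 53 26 27
27 67 66 35
35 35 20 47

Output[0,0]: The receptive field on the zero-padded input at this output position is [0 0 0 / 0 9 9 / 0 2 4]. Elementwise product with the kernel and sum: 0·3 + 0·3 + 0·-1 + 9·1 + 9·3 + 2·1 + 4·3.
Output[0,1]: The receptive field on the zero-padded input at this output position is [0 0 0 / 9 1 7 / 4 7 8]. Elementwise product with the kernel and sum: 0·3 + 0·3 + 0·-1 + 1·1 + 7·3 + 7·1 + 8·3.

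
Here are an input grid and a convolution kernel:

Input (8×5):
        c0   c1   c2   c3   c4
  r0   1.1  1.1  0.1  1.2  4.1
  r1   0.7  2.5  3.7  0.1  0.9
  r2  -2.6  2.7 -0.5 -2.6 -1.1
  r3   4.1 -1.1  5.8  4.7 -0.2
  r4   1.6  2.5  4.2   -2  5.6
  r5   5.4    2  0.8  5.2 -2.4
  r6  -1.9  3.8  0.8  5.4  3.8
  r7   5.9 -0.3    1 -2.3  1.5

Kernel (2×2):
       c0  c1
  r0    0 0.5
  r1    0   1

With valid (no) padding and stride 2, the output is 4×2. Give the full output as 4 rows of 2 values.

3.05 0.7
0.25 3.4
3.25 4.2
1.6 0.4

Output[0,0]: The receptive field on the input at this output position is [1.1 1.1 / 0.7 2.5]. Elementwise product with the kernel and sum: 1.1·0.5 + 2.5·1.
Output[0,1]: The receptive field on the input at this output position is [0.1 1.2 / 3.7 0.1]. Elementwise product with the kernel and sum: 1.2·0.5 + 0.1·1.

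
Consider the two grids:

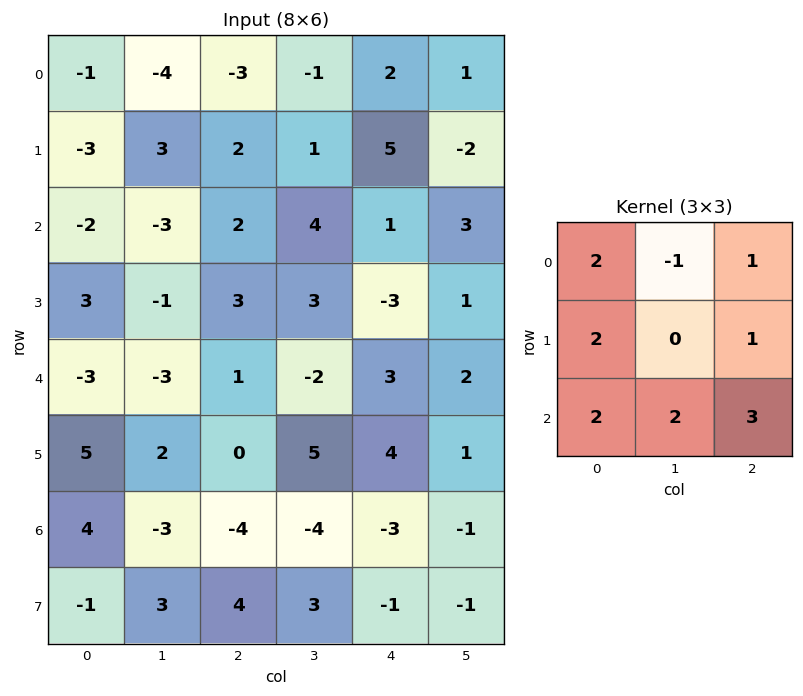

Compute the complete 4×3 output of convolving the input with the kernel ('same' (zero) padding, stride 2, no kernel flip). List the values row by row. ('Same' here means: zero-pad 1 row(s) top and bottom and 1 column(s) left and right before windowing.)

-1 4 5
6 16 9
9 9 29
1 22 -1

Output[0,0]: The receptive field on the zero-padded input at this output position is [0 0 0 / 0 -1 -4 / 0 -3 3]. Elementwise product with the kernel and sum: 0·2 + 0·-1 + 0·1 + 0·2 + -4·1 + 0·2 + -3·2 + 3·3.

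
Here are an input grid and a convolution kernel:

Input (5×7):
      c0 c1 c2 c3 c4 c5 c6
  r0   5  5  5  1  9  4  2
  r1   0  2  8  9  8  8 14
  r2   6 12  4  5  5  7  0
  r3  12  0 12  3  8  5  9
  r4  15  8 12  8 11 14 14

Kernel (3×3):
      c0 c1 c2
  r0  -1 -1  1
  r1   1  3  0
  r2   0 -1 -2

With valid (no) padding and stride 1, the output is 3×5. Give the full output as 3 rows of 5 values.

Output[0,0]: The receptive field on the input at this output position is [5 5 5 / 0 2 8 / 6 12 4]. Elementwise product with the kernel and sum: 5·-1 + 5·-1 + 5·1 + 0·1 + 2·3 + 12·-1 + 4·-2.
Output[0,1]: The receptive field on the input at this output position is [5 5 1 / 2 8 9 / 12 4 5]. Elementwise product with the kernel and sum: 5·-1 + 5·-1 + 1·1 + 2·1 + 8·3 + 4·-1 + 5·-2.

-19 3 23 8 14
24 5 -9 -7 1
-34 -3 -13 -15 -31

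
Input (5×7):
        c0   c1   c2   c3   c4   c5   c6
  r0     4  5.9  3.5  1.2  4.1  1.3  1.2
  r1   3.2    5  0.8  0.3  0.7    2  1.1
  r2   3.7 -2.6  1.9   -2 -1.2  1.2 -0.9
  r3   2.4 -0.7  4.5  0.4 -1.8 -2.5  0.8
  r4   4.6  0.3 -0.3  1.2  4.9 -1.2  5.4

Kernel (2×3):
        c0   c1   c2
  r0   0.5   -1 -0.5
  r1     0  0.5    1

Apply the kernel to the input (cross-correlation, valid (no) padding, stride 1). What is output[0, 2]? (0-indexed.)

-0.65

The receptive field on the input at this output position is [3.5 1.2 4.1 / 0.8 0.3 0.7]. Elementwise product with the kernel and sum: 3.5·0.5 + 1.2·-1 + 4.1·-0.5 + 0.3·0.5 + 0.7·1.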